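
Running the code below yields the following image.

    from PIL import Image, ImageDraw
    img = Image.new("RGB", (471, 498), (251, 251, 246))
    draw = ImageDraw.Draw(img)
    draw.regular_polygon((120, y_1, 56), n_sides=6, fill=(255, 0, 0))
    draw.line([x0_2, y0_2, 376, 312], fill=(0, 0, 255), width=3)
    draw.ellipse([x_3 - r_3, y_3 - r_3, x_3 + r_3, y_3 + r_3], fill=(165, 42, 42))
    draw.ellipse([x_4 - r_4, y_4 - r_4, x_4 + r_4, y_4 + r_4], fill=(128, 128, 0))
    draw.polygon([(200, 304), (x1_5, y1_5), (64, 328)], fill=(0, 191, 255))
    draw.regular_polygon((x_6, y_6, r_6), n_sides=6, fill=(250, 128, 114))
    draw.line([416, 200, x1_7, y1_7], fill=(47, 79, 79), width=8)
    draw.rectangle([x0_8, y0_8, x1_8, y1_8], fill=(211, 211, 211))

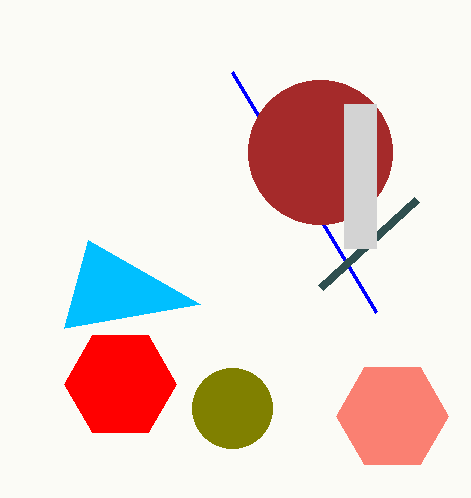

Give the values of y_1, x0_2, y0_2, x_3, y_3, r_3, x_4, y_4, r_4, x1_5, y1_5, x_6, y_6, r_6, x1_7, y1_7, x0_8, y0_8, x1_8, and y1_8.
y_1 = 384, x0_2 = 232, y0_2 = 72, x_3 = 320, y_3 = 152, r_3 = 72, x_4 = 232, y_4 = 408, r_4 = 40, x1_5 = 88, y1_5 = 240, x_6 = 392, y_6 = 416, r_6 = 56, x1_7 = 320, y1_7 = 288, x0_8 = 344, y0_8 = 104, x1_8 = 376, y1_8 = 248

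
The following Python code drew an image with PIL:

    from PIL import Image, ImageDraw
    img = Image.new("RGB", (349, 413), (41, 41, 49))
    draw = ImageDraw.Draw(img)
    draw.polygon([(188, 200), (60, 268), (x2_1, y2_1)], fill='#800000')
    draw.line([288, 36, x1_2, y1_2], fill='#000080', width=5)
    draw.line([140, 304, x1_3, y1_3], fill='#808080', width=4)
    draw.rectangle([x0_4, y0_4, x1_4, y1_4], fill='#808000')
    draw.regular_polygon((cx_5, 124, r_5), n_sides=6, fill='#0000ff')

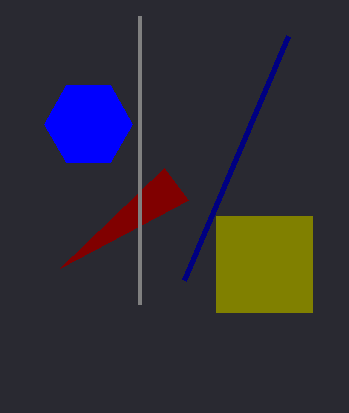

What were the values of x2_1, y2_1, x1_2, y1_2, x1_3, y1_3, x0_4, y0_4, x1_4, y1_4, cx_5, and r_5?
x2_1 = 164, y2_1 = 168, x1_2 = 184, y1_2 = 280, x1_3 = 140, y1_3 = 16, x0_4 = 216, y0_4 = 216, x1_4 = 312, y1_4 = 312, cx_5 = 88, r_5 = 44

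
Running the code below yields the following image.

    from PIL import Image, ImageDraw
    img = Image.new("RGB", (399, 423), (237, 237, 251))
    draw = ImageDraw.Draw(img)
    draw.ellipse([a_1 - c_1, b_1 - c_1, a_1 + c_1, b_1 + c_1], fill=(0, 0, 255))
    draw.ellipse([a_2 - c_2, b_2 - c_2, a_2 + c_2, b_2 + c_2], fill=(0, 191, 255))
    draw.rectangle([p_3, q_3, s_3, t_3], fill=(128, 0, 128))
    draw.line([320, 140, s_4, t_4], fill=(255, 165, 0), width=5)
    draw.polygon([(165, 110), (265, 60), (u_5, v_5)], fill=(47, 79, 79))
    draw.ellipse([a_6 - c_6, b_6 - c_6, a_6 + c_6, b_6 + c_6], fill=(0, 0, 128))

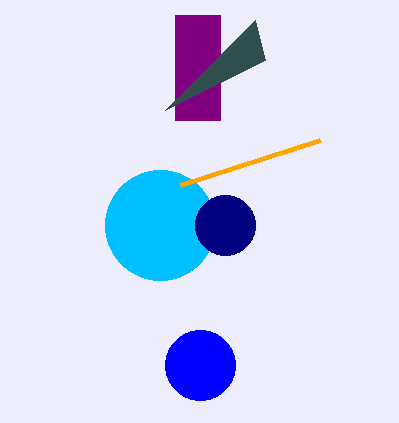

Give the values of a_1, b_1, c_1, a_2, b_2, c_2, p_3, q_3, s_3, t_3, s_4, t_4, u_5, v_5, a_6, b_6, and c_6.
a_1 = 200
b_1 = 365
c_1 = 35
a_2 = 160
b_2 = 225
c_2 = 55
p_3 = 175
q_3 = 15
s_3 = 220
t_3 = 120
s_4 = 180
t_4 = 185
u_5 = 255
v_5 = 20
a_6 = 225
b_6 = 225
c_6 = 30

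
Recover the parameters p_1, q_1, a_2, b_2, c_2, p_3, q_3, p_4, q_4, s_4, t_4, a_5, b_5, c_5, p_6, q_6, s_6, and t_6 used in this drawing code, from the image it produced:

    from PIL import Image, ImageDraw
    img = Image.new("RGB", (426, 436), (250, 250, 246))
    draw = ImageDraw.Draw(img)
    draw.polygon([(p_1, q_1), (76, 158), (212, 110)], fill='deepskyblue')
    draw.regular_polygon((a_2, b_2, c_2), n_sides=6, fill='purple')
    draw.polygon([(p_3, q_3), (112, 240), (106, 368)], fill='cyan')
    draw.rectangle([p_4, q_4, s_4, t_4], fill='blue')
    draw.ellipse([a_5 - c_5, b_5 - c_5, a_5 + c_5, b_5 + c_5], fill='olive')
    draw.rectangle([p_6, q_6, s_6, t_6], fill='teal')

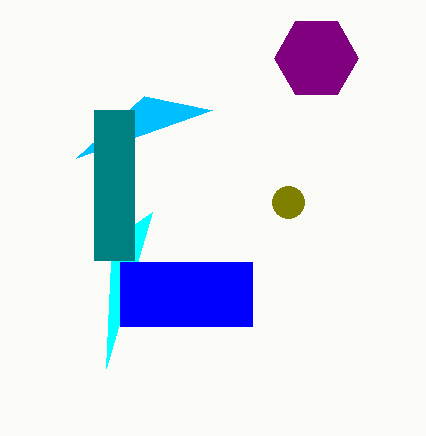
p_1 = 144, q_1 = 96, a_2 = 316, b_2 = 58, c_2 = 42, p_3 = 152, q_3 = 212, p_4 = 120, q_4 = 262, s_4 = 252, t_4 = 326, a_5 = 288, b_5 = 202, c_5 = 16, p_6 = 94, q_6 = 110, s_6 = 134, t_6 = 260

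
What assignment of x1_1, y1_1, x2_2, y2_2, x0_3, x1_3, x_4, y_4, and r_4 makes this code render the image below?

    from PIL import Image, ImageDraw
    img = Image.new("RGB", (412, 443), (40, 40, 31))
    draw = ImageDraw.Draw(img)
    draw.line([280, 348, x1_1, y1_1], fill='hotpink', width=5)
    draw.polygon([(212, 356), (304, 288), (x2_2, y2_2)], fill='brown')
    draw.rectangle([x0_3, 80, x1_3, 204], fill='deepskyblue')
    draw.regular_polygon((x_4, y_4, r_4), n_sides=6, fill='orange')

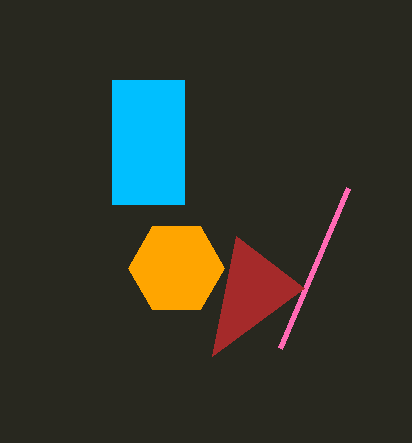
x1_1 = 348
y1_1 = 188
x2_2 = 236
y2_2 = 236
x0_3 = 112
x1_3 = 184
x_4 = 176
y_4 = 268
r_4 = 48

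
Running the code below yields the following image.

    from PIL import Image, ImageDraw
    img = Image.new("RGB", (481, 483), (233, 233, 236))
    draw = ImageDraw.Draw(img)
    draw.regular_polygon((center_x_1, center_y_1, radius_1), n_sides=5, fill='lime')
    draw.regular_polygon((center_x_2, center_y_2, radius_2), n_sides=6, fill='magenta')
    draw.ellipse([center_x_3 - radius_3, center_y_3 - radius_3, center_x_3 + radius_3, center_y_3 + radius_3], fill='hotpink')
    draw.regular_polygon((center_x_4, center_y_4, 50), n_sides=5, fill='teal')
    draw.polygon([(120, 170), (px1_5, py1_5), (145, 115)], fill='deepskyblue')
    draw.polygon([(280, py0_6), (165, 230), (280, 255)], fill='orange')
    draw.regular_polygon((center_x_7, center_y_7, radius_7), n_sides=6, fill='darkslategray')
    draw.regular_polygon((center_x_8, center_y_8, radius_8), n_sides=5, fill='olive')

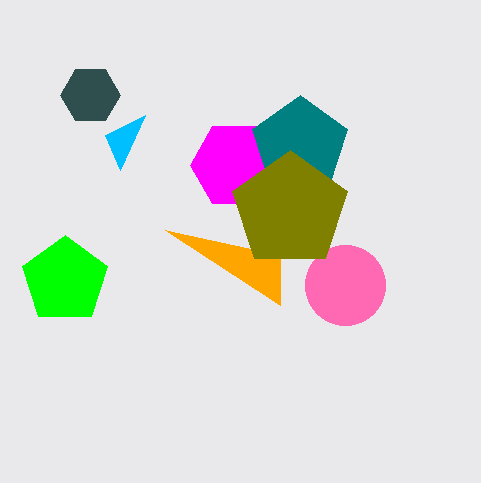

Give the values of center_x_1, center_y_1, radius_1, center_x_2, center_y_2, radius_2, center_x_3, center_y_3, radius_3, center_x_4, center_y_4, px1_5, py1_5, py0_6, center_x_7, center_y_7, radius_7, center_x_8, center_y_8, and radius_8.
center_x_1 = 65, center_y_1 = 280, radius_1 = 45, center_x_2 = 235, center_y_2 = 165, radius_2 = 45, center_x_3 = 345, center_y_3 = 285, radius_3 = 40, center_x_4 = 300, center_y_4 = 145, px1_5 = 105, py1_5 = 135, py0_6 = 305, center_x_7 = 90, center_y_7 = 95, radius_7 = 30, center_x_8 = 290, center_y_8 = 210, radius_8 = 60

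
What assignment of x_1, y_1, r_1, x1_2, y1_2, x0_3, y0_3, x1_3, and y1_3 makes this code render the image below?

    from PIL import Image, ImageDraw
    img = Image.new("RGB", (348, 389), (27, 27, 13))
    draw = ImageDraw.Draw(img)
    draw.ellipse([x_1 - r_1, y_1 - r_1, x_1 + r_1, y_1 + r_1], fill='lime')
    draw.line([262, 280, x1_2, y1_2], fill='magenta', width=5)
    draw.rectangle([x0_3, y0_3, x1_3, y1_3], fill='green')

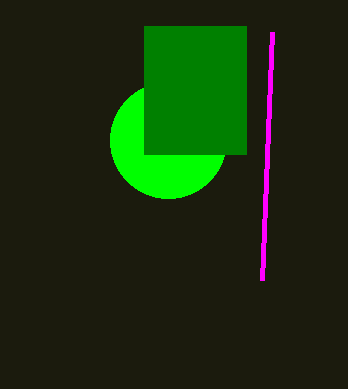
x_1 = 168, y_1 = 140, r_1 = 58, x1_2 = 272, y1_2 = 32, x0_3 = 144, y0_3 = 26, x1_3 = 246, y1_3 = 154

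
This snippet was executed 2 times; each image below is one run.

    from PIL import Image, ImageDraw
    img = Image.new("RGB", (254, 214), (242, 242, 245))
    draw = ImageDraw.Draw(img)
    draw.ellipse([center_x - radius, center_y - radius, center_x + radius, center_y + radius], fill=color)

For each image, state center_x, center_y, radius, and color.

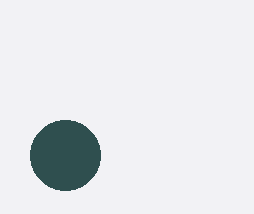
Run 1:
center_x = 65, center_y = 155, radius = 35, color = 'darkslategray'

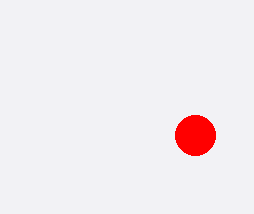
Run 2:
center_x = 195
center_y = 135
radius = 20
color = 'red'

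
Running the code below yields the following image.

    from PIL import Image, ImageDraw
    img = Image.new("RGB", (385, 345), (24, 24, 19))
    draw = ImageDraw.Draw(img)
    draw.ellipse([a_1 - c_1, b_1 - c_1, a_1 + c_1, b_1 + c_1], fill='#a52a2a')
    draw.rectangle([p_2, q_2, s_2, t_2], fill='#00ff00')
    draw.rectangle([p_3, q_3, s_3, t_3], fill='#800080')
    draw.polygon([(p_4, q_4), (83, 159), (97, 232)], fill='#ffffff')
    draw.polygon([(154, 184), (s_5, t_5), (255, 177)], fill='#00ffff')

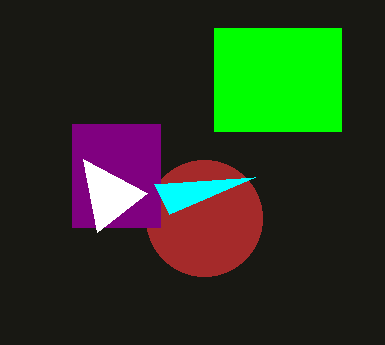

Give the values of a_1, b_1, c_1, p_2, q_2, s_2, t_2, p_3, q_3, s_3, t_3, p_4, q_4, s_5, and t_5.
a_1 = 204, b_1 = 218, c_1 = 58, p_2 = 214, q_2 = 28, s_2 = 341, t_2 = 131, p_3 = 72, q_3 = 124, s_3 = 160, t_3 = 227, p_4 = 147, q_4 = 193, s_5 = 169, t_5 = 214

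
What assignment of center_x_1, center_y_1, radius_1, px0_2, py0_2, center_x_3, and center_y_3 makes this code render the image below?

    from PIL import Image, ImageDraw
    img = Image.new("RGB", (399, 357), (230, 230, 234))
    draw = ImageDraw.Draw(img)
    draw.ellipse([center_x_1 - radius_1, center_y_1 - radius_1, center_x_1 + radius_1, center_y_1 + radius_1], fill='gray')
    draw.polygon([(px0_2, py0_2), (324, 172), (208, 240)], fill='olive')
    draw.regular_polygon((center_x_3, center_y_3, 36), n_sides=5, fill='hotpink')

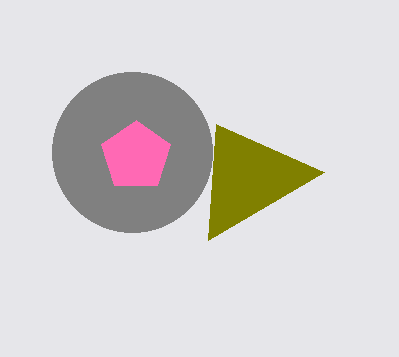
center_x_1 = 132; center_y_1 = 152; radius_1 = 80; px0_2 = 216; py0_2 = 124; center_x_3 = 136; center_y_3 = 156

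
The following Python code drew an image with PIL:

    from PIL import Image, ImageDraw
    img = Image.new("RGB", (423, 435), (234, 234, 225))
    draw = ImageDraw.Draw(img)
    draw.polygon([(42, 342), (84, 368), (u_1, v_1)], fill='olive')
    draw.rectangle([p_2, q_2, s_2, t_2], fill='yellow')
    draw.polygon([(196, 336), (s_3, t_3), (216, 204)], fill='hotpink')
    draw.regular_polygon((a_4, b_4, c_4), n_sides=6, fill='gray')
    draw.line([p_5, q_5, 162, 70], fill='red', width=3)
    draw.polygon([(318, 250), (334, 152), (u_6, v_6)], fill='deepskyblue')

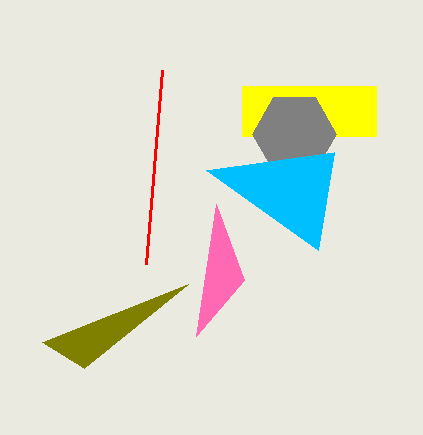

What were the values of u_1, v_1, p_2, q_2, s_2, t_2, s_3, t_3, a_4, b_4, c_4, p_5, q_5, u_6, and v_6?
u_1 = 188, v_1 = 284, p_2 = 242, q_2 = 86, s_2 = 376, t_2 = 136, s_3 = 244, t_3 = 280, a_4 = 294, b_4 = 134, c_4 = 42, p_5 = 146, q_5 = 264, u_6 = 206, v_6 = 170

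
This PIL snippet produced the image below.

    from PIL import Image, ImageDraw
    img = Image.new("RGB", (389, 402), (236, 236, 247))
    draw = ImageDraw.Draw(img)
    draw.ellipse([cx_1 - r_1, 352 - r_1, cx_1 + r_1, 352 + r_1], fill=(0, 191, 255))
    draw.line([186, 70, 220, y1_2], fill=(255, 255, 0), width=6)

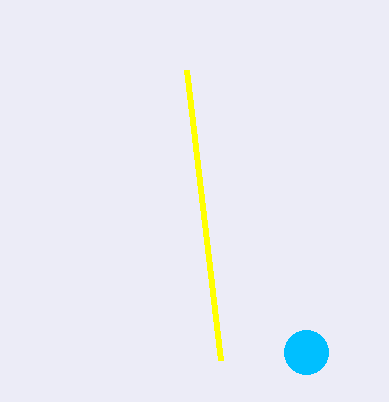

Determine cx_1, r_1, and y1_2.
cx_1 = 306, r_1 = 22, y1_2 = 360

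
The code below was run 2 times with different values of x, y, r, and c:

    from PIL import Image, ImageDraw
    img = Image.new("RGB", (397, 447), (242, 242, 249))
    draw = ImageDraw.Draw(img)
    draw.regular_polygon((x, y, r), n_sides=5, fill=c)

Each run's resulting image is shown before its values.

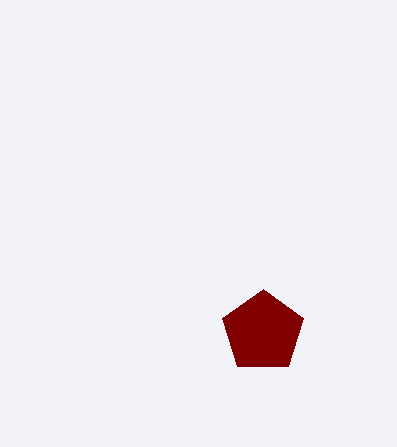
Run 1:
x = 263, y = 332, r = 43, c = 'maroon'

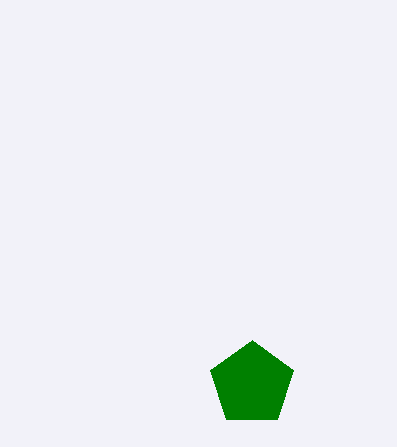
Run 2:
x = 252
y = 384
r = 44
c = 'green'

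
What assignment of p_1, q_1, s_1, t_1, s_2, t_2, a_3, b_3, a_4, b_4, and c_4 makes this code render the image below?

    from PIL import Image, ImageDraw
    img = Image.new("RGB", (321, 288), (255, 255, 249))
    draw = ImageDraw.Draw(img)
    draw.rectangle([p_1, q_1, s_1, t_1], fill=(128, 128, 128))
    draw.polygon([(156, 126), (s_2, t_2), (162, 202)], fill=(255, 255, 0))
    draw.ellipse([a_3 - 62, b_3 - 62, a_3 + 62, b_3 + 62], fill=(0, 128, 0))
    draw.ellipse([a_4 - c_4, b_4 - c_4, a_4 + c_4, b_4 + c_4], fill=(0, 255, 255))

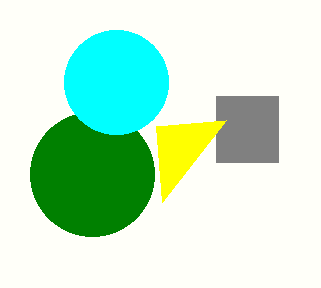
p_1 = 216; q_1 = 96; s_1 = 278; t_1 = 162; s_2 = 226; t_2 = 120; a_3 = 92; b_3 = 174; a_4 = 116; b_4 = 82; c_4 = 52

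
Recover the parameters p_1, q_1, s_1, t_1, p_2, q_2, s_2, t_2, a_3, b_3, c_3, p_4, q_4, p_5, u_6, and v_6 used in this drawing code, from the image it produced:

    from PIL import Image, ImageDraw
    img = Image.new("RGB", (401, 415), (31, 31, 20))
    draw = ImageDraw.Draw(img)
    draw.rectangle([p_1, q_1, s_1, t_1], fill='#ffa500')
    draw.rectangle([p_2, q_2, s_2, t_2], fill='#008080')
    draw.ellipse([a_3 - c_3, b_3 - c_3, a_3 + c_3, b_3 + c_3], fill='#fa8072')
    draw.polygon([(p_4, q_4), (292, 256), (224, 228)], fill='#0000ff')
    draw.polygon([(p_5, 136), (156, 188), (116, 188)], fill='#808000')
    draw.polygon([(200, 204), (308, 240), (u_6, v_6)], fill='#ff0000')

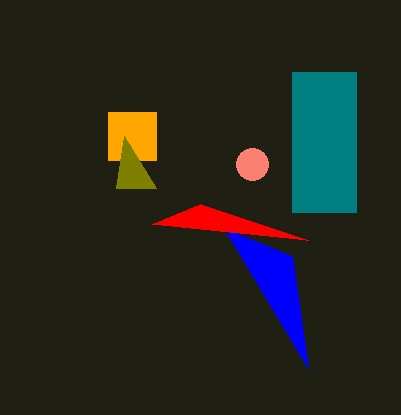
p_1 = 108; q_1 = 112; s_1 = 156; t_1 = 160; p_2 = 292; q_2 = 72; s_2 = 356; t_2 = 212; a_3 = 252; b_3 = 164; c_3 = 16; p_4 = 308; q_4 = 368; p_5 = 124; u_6 = 152; v_6 = 224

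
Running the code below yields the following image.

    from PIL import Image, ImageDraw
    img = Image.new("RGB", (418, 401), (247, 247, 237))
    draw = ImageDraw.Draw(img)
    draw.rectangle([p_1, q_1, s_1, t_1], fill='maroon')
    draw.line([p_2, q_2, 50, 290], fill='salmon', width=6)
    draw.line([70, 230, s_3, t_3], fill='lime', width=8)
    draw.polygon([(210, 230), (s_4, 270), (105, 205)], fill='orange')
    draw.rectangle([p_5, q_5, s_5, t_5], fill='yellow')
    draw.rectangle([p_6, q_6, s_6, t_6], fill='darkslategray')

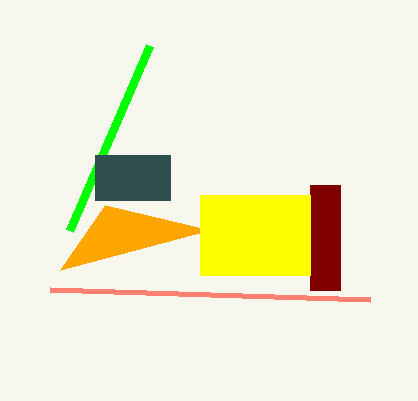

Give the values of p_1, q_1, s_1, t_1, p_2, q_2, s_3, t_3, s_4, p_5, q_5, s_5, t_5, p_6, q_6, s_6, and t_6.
p_1 = 310
q_1 = 185
s_1 = 340
t_1 = 290
p_2 = 370
q_2 = 300
s_3 = 150
t_3 = 45
s_4 = 60
p_5 = 200
q_5 = 195
s_5 = 310
t_5 = 275
p_6 = 95
q_6 = 155
s_6 = 170
t_6 = 200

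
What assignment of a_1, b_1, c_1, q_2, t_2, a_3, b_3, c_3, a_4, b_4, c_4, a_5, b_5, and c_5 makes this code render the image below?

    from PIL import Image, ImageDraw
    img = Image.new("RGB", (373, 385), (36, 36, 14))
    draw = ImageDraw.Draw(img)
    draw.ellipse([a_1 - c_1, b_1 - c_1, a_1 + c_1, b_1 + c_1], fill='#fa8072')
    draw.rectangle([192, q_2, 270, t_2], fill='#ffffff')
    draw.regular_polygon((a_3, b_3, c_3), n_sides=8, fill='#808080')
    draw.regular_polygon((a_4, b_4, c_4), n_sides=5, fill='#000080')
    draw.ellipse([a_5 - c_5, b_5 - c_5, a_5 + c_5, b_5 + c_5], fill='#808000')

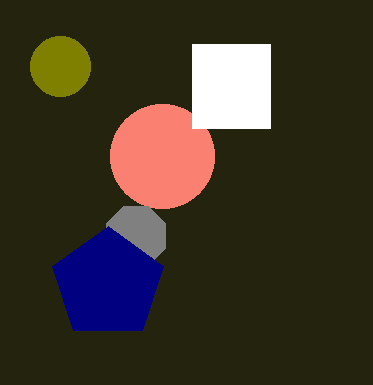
a_1 = 162
b_1 = 156
c_1 = 52
q_2 = 44
t_2 = 128
a_3 = 136
b_3 = 236
c_3 = 32
a_4 = 108
b_4 = 284
c_4 = 58
a_5 = 60
b_5 = 66
c_5 = 30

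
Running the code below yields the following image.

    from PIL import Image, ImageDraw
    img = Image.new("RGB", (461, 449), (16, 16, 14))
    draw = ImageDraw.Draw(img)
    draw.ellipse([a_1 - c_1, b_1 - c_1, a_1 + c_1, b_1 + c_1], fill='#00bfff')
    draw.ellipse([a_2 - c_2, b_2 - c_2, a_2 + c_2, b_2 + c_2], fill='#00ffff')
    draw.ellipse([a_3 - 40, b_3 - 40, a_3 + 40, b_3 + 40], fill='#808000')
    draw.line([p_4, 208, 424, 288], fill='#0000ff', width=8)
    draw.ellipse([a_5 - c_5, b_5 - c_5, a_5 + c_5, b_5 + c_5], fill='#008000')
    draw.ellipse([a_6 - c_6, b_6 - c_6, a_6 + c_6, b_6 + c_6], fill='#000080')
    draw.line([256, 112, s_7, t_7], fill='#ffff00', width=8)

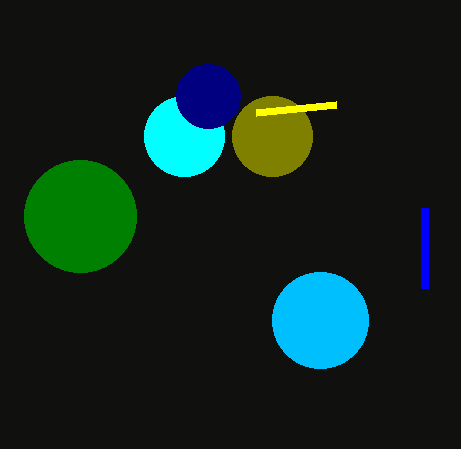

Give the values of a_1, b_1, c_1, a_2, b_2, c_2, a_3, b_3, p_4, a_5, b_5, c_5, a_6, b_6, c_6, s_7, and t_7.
a_1 = 320; b_1 = 320; c_1 = 48; a_2 = 184; b_2 = 136; c_2 = 40; a_3 = 272; b_3 = 136; p_4 = 424; a_5 = 80; b_5 = 216; c_5 = 56; a_6 = 208; b_6 = 96; c_6 = 32; s_7 = 336; t_7 = 104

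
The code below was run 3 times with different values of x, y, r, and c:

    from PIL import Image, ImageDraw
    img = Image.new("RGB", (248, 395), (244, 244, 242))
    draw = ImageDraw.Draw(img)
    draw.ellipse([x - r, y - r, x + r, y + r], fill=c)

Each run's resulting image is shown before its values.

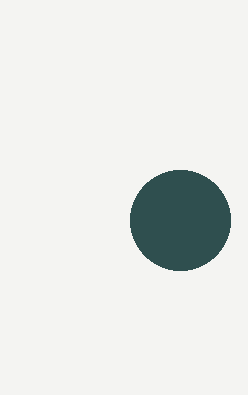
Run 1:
x = 180, y = 220, r = 50, c = 'darkslategray'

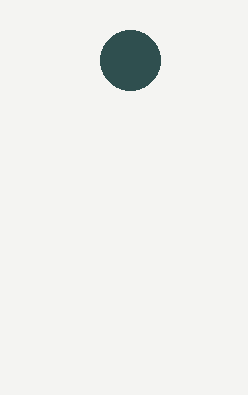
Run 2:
x = 130, y = 60, r = 30, c = 'darkslategray'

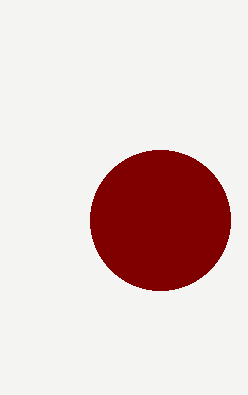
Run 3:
x = 160
y = 220
r = 70
c = 'maroon'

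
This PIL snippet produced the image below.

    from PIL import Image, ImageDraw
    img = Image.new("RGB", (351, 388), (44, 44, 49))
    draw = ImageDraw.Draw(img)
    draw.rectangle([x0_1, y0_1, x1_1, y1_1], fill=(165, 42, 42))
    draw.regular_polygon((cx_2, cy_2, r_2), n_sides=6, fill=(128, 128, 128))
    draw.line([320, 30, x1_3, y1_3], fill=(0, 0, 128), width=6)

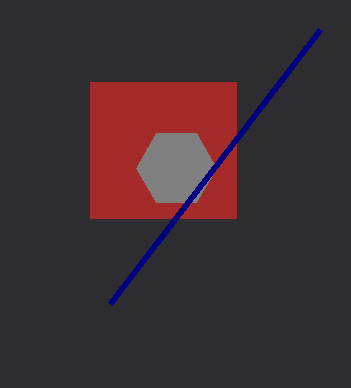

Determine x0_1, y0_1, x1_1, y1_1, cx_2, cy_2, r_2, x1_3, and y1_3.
x0_1 = 90, y0_1 = 82, x1_1 = 236, y1_1 = 218, cx_2 = 176, cy_2 = 168, r_2 = 40, x1_3 = 110, y1_3 = 304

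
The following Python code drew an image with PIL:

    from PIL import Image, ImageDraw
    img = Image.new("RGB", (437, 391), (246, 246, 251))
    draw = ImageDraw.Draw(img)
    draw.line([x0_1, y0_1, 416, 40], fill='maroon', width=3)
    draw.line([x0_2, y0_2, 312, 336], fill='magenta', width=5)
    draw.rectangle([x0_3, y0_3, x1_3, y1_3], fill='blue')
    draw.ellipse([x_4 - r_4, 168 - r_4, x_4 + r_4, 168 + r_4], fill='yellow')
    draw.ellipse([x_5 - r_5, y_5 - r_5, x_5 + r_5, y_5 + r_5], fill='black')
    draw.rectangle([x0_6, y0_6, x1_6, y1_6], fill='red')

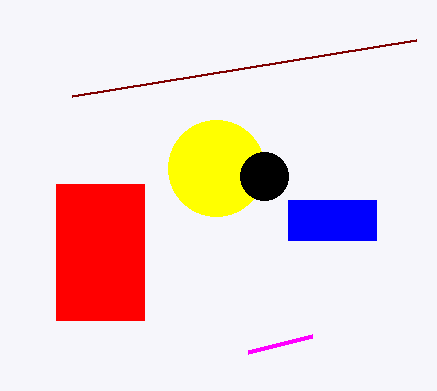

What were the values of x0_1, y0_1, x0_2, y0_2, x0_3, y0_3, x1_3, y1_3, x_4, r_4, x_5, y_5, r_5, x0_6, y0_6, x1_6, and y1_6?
x0_1 = 72; y0_1 = 96; x0_2 = 248; y0_2 = 352; x0_3 = 288; y0_3 = 200; x1_3 = 376; y1_3 = 240; x_4 = 216; r_4 = 48; x_5 = 264; y_5 = 176; r_5 = 24; x0_6 = 56; y0_6 = 184; x1_6 = 144; y1_6 = 320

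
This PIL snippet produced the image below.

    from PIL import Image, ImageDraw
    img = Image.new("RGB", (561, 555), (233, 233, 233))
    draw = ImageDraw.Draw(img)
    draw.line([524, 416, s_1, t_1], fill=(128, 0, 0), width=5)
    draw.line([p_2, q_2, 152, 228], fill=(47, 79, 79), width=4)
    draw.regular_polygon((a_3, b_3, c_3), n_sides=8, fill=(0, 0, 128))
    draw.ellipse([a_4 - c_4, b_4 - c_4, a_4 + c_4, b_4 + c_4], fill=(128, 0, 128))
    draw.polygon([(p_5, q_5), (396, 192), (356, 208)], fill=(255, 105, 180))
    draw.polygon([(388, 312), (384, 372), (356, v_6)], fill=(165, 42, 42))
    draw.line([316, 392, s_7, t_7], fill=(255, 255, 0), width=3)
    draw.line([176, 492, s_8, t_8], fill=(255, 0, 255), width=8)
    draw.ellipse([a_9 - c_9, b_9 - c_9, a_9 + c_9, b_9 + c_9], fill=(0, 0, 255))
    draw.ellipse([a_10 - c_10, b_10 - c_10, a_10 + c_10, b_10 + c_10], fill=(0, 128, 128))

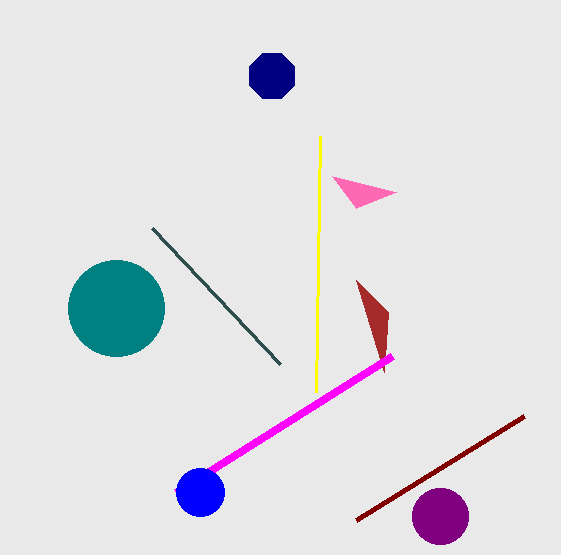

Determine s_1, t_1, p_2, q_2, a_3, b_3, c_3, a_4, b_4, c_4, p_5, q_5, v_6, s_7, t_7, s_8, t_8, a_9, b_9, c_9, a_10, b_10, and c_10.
s_1 = 356
t_1 = 520
p_2 = 280
q_2 = 364
a_3 = 272
b_3 = 76
c_3 = 24
a_4 = 440
b_4 = 516
c_4 = 28
p_5 = 332
q_5 = 176
v_6 = 280
s_7 = 320
t_7 = 136
s_8 = 392
t_8 = 356
a_9 = 200
b_9 = 492
c_9 = 24
a_10 = 116
b_10 = 308
c_10 = 48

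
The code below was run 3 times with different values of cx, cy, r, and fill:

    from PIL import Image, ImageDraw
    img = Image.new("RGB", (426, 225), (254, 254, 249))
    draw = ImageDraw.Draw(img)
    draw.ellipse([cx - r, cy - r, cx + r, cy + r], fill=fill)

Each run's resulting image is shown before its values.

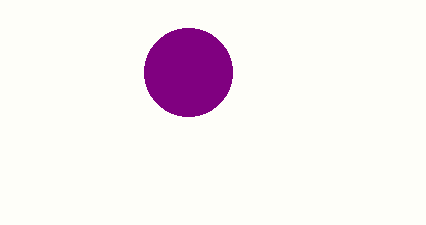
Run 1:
cx = 188; cy = 72; r = 44; fill = 'purple'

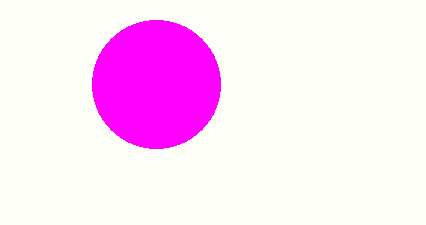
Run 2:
cx = 156; cy = 84; r = 64; fill = 'magenta'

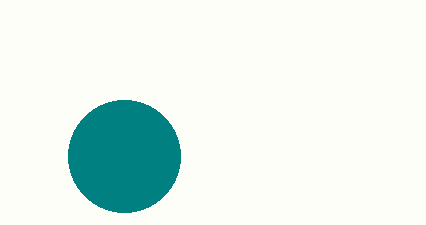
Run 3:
cx = 124; cy = 156; r = 56; fill = 'teal'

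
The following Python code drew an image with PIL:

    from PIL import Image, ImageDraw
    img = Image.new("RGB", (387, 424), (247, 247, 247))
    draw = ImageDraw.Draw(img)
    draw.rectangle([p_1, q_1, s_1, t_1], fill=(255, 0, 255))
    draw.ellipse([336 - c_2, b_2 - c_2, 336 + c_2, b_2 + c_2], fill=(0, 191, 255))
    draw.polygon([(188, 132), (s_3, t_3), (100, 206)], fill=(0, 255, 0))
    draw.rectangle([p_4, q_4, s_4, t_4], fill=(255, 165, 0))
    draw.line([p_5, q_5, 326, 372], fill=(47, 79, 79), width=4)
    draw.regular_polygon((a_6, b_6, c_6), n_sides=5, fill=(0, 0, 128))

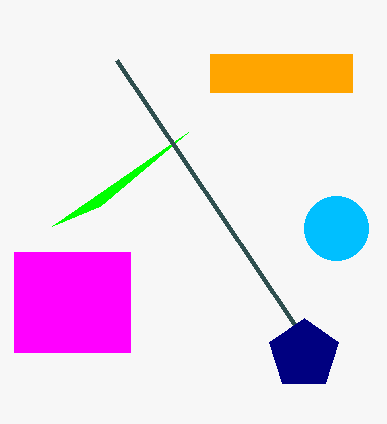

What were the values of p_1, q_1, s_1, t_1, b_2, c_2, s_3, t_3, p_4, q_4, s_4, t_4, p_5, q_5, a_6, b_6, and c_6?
p_1 = 14; q_1 = 252; s_1 = 130; t_1 = 352; b_2 = 228; c_2 = 32; s_3 = 52; t_3 = 226; p_4 = 210; q_4 = 54; s_4 = 352; t_4 = 92; p_5 = 116; q_5 = 60; a_6 = 304; b_6 = 354; c_6 = 36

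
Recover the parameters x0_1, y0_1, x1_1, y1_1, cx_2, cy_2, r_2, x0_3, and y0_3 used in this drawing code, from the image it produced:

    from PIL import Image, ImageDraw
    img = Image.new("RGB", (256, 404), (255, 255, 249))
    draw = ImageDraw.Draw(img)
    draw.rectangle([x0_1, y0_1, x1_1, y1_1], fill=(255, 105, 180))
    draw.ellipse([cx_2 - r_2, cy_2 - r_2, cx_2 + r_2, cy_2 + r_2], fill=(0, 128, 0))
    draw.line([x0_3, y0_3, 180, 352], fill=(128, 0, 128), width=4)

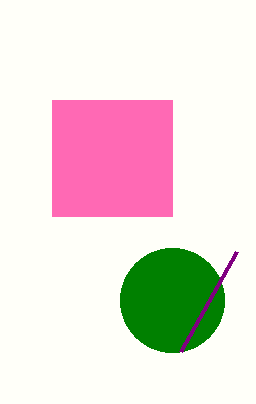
x0_1 = 52
y0_1 = 100
x1_1 = 172
y1_1 = 216
cx_2 = 172
cy_2 = 300
r_2 = 52
x0_3 = 236
y0_3 = 252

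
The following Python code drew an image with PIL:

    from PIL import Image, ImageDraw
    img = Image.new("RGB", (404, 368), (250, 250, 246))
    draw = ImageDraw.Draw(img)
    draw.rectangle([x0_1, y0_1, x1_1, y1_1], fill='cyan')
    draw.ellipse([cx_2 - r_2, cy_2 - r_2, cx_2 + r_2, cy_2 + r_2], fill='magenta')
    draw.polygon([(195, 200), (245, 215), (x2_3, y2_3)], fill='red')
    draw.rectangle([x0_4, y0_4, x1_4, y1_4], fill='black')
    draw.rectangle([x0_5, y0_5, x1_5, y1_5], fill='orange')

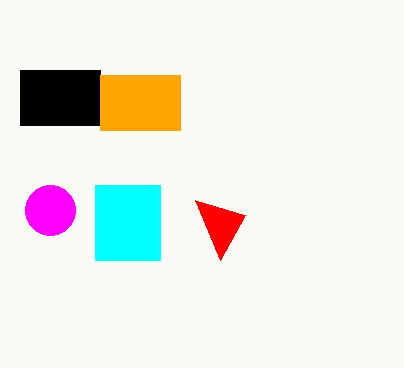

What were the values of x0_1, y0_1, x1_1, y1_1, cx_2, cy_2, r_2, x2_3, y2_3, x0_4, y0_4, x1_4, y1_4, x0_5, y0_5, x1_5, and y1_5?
x0_1 = 95
y0_1 = 185
x1_1 = 160
y1_1 = 260
cx_2 = 50
cy_2 = 210
r_2 = 25
x2_3 = 220
y2_3 = 260
x0_4 = 20
y0_4 = 70
x1_4 = 100
y1_4 = 125
x0_5 = 100
y0_5 = 75
x1_5 = 180
y1_5 = 130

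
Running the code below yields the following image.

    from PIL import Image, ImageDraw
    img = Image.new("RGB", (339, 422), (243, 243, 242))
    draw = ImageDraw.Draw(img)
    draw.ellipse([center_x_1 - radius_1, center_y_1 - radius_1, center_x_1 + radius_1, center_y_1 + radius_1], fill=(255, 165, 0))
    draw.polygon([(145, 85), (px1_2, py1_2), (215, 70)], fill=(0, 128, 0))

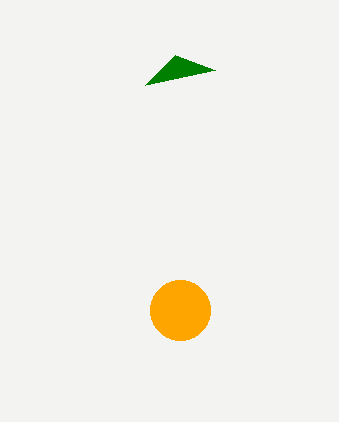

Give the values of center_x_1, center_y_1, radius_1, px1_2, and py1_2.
center_x_1 = 180; center_y_1 = 310; radius_1 = 30; px1_2 = 175; py1_2 = 55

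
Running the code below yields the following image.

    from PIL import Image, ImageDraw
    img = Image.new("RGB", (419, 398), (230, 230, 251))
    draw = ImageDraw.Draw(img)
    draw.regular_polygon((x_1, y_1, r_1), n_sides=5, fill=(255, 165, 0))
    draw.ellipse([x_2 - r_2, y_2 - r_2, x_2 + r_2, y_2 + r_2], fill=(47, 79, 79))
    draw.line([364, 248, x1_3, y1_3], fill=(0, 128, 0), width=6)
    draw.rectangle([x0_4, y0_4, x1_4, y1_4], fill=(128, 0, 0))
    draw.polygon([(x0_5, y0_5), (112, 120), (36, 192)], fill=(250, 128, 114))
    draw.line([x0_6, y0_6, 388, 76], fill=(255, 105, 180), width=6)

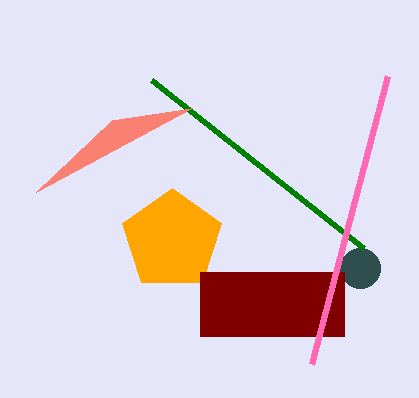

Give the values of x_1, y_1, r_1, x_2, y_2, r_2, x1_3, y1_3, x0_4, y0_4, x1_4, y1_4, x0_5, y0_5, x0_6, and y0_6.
x_1 = 172
y_1 = 240
r_1 = 52
x_2 = 360
y_2 = 268
r_2 = 20
x1_3 = 152
y1_3 = 80
x0_4 = 200
y0_4 = 272
x1_4 = 344
y1_4 = 336
x0_5 = 192
y0_5 = 108
x0_6 = 312
y0_6 = 364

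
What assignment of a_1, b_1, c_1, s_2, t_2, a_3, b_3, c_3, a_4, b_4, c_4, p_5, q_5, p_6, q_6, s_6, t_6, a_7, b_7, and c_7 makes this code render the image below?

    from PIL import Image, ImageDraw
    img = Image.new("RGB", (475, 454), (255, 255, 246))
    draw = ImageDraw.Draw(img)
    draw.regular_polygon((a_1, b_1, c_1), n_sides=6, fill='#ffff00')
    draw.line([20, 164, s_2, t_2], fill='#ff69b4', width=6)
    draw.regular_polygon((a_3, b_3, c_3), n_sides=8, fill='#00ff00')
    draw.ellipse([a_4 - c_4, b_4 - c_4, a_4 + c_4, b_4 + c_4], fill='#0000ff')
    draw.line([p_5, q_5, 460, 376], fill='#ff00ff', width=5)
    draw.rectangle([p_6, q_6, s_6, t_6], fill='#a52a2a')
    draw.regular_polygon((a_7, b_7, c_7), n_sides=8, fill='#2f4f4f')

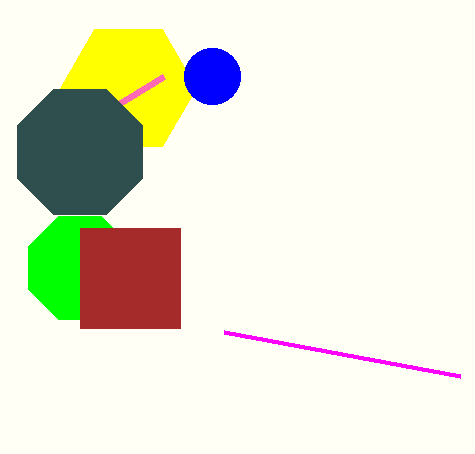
a_1 = 128; b_1 = 88; c_1 = 68; s_2 = 164; t_2 = 76; a_3 = 80; b_3 = 268; c_3 = 56; a_4 = 212; b_4 = 76; c_4 = 28; p_5 = 224; q_5 = 332; p_6 = 80; q_6 = 228; s_6 = 180; t_6 = 328; a_7 = 80; b_7 = 152; c_7 = 68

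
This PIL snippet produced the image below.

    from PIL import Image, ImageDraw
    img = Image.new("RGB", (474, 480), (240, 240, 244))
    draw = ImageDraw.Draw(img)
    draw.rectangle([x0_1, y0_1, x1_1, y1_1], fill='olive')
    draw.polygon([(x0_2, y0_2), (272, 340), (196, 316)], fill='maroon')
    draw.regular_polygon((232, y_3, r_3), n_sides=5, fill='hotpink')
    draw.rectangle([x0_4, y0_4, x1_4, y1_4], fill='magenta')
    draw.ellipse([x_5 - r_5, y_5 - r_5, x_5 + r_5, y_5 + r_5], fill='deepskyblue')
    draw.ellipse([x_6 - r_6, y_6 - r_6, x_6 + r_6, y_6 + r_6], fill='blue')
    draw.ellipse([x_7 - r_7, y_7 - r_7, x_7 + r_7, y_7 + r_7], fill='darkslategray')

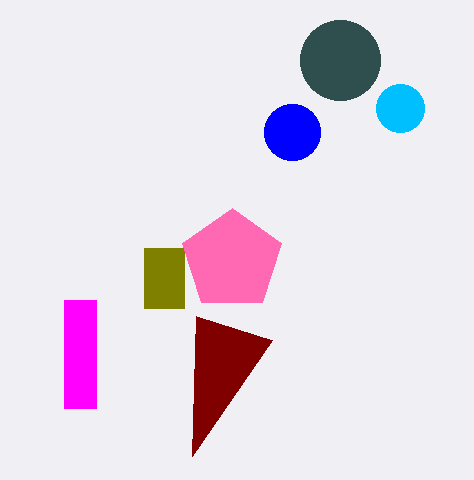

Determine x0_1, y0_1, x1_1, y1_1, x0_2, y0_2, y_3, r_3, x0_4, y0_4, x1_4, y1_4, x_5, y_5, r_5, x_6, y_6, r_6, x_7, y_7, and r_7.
x0_1 = 144
y0_1 = 248
x1_1 = 184
y1_1 = 308
x0_2 = 192
y0_2 = 456
y_3 = 260
r_3 = 52
x0_4 = 64
y0_4 = 300
x1_4 = 96
y1_4 = 408
x_5 = 400
y_5 = 108
r_5 = 24
x_6 = 292
y_6 = 132
r_6 = 28
x_7 = 340
y_7 = 60
r_7 = 40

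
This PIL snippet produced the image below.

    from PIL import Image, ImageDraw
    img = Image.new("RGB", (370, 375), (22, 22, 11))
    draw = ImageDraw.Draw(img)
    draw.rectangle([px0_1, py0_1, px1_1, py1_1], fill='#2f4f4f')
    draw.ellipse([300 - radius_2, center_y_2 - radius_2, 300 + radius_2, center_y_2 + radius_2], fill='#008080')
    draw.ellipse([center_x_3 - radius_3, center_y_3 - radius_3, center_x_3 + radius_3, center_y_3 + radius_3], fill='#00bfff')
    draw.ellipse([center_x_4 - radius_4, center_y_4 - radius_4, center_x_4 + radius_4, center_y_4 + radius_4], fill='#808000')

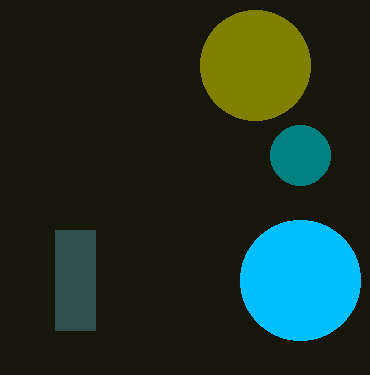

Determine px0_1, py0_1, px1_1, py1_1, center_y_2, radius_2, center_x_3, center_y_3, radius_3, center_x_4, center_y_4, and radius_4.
px0_1 = 55; py0_1 = 230; px1_1 = 95; py1_1 = 330; center_y_2 = 155; radius_2 = 30; center_x_3 = 300; center_y_3 = 280; radius_3 = 60; center_x_4 = 255; center_y_4 = 65; radius_4 = 55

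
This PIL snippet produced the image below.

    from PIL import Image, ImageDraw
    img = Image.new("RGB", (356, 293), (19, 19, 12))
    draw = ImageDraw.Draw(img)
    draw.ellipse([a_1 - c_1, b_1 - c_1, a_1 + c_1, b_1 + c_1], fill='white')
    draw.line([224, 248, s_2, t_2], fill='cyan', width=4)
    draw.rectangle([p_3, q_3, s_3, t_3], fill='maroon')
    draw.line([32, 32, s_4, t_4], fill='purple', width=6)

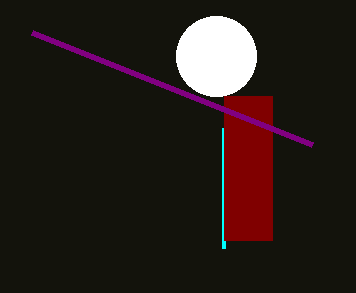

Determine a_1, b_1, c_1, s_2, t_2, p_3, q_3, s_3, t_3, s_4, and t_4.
a_1 = 216; b_1 = 56; c_1 = 40; s_2 = 224; t_2 = 128; p_3 = 224; q_3 = 96; s_3 = 272; t_3 = 240; s_4 = 312; t_4 = 144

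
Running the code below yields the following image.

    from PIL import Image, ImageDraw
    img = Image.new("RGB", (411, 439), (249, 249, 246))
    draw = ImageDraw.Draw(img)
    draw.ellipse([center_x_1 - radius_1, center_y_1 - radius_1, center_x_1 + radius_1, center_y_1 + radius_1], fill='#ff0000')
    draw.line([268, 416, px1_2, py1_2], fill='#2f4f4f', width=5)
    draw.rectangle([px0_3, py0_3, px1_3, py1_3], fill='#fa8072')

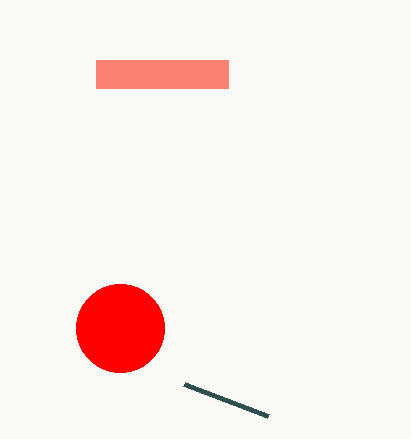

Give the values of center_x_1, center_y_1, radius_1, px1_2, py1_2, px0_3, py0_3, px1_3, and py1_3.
center_x_1 = 120, center_y_1 = 328, radius_1 = 44, px1_2 = 184, py1_2 = 384, px0_3 = 96, py0_3 = 60, px1_3 = 228, py1_3 = 88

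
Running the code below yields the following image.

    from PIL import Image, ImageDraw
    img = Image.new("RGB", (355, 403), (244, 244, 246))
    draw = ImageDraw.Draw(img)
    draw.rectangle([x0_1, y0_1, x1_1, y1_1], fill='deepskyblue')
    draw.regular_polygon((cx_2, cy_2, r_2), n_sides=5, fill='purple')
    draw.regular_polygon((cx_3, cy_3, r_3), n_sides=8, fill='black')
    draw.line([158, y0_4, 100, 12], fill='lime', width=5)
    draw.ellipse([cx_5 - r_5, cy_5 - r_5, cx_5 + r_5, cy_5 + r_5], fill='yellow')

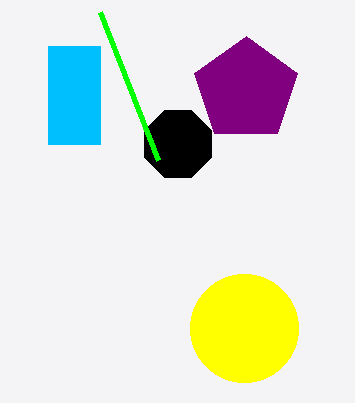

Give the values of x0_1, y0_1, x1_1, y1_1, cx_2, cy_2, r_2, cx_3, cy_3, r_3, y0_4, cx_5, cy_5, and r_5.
x0_1 = 48
y0_1 = 46
x1_1 = 100
y1_1 = 144
cx_2 = 246
cy_2 = 90
r_2 = 54
cx_3 = 178
cy_3 = 144
r_3 = 36
y0_4 = 160
cx_5 = 244
cy_5 = 328
r_5 = 54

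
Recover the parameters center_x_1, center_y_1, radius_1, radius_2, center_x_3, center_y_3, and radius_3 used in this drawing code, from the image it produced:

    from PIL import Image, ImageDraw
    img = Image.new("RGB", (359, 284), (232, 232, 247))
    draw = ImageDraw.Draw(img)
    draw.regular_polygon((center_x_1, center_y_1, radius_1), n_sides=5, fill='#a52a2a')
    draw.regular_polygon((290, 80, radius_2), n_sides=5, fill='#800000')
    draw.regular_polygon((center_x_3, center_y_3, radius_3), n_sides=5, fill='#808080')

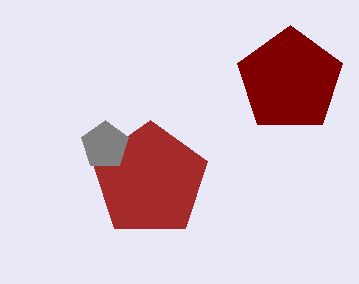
center_x_1 = 150
center_y_1 = 180
radius_1 = 60
radius_2 = 55
center_x_3 = 105
center_y_3 = 145
radius_3 = 25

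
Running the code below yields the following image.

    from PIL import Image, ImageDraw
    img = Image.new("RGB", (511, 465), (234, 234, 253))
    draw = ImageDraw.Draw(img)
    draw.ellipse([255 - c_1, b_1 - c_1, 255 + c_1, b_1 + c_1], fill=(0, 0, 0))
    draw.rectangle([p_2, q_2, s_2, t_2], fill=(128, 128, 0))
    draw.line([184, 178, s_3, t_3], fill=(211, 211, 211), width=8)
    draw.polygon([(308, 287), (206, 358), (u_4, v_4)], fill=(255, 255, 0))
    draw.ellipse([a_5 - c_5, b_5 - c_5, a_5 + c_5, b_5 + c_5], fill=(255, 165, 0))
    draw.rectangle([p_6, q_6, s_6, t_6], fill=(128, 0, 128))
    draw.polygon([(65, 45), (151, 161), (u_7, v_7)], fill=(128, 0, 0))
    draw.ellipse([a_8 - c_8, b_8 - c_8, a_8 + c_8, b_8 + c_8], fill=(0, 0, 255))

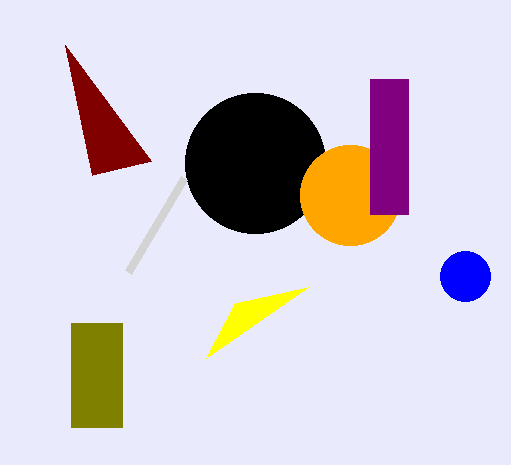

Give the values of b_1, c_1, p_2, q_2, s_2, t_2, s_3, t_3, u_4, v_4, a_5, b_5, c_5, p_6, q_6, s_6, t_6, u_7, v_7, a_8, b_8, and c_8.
b_1 = 163; c_1 = 70; p_2 = 71; q_2 = 323; s_2 = 122; t_2 = 427; s_3 = 128; t_3 = 272; u_4 = 235; v_4 = 303; a_5 = 350; b_5 = 195; c_5 = 50; p_6 = 370; q_6 = 79; s_6 = 408; t_6 = 214; u_7 = 92; v_7 = 175; a_8 = 465; b_8 = 276; c_8 = 25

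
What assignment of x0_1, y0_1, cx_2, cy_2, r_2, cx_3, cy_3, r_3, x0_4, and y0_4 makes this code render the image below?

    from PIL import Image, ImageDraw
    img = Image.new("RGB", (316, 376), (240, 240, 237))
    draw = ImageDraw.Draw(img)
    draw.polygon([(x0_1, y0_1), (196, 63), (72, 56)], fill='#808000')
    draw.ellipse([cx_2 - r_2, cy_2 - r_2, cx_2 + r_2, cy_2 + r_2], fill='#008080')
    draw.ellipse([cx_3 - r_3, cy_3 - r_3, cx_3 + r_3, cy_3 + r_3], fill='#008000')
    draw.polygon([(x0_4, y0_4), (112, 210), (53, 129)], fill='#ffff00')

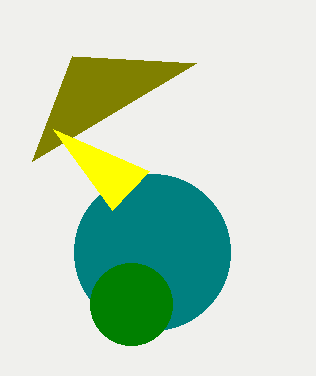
x0_1 = 32
y0_1 = 161
cx_2 = 152
cy_2 = 252
r_2 = 78
cx_3 = 131
cy_3 = 304
r_3 = 41
x0_4 = 149
y0_4 = 171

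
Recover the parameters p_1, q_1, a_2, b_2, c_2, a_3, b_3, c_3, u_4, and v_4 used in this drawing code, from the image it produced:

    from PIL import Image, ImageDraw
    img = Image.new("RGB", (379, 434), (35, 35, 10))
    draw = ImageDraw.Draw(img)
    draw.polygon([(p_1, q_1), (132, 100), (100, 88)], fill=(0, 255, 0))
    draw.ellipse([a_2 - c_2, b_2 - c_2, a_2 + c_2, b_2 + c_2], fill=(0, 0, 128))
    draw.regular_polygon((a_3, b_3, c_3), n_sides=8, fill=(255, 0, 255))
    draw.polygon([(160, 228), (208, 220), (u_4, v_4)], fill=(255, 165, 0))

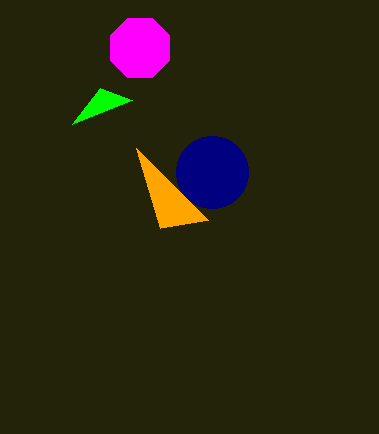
p_1 = 72
q_1 = 124
a_2 = 212
b_2 = 172
c_2 = 36
a_3 = 140
b_3 = 48
c_3 = 32
u_4 = 136
v_4 = 148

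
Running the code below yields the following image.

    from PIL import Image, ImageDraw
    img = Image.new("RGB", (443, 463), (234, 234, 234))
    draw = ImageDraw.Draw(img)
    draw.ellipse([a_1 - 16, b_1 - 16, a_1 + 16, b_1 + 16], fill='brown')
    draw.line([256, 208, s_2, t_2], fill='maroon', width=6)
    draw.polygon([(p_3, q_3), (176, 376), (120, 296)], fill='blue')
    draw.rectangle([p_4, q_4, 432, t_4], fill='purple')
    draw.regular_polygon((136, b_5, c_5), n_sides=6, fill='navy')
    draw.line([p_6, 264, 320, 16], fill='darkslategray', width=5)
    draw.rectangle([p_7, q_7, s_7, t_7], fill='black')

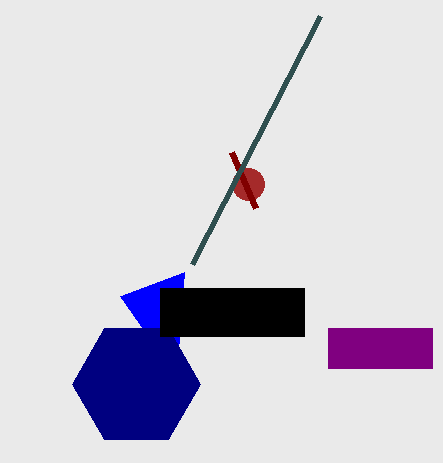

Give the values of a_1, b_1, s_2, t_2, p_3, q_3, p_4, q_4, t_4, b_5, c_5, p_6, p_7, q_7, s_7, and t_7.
a_1 = 248
b_1 = 184
s_2 = 232
t_2 = 152
p_3 = 184
q_3 = 272
p_4 = 328
q_4 = 328
t_4 = 368
b_5 = 384
c_5 = 64
p_6 = 192
p_7 = 160
q_7 = 288
s_7 = 304
t_7 = 336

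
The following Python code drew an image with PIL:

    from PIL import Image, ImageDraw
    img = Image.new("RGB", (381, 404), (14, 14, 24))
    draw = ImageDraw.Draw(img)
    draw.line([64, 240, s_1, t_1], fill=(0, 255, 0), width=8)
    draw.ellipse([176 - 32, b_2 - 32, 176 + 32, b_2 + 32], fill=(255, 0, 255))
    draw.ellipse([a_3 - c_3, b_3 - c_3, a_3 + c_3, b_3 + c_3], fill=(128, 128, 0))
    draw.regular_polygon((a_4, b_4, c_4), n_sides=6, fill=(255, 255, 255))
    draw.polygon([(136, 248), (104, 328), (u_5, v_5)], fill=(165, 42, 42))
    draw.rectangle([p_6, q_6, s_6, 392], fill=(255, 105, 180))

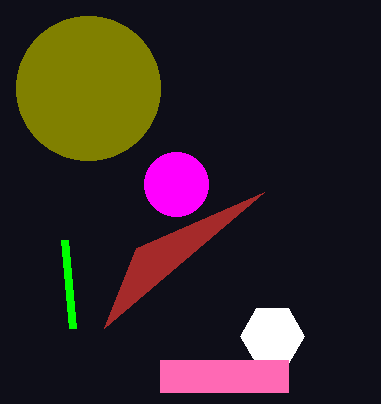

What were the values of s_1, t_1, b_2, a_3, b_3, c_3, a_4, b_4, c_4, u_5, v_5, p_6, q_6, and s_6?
s_1 = 72
t_1 = 328
b_2 = 184
a_3 = 88
b_3 = 88
c_3 = 72
a_4 = 272
b_4 = 336
c_4 = 32
u_5 = 264
v_5 = 192
p_6 = 160
q_6 = 360
s_6 = 288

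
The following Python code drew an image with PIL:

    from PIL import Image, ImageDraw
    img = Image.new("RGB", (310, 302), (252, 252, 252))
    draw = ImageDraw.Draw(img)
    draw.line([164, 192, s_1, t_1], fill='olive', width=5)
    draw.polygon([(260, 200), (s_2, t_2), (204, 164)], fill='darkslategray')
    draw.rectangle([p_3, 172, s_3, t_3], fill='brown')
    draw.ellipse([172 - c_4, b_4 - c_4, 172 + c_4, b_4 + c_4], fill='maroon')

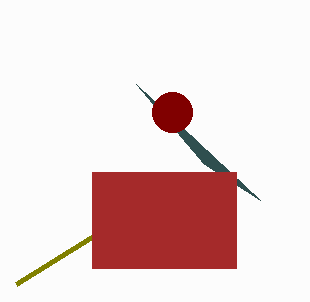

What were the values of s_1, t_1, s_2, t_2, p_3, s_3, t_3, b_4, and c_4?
s_1 = 16; t_1 = 284; s_2 = 136; t_2 = 84; p_3 = 92; s_3 = 236; t_3 = 268; b_4 = 112; c_4 = 20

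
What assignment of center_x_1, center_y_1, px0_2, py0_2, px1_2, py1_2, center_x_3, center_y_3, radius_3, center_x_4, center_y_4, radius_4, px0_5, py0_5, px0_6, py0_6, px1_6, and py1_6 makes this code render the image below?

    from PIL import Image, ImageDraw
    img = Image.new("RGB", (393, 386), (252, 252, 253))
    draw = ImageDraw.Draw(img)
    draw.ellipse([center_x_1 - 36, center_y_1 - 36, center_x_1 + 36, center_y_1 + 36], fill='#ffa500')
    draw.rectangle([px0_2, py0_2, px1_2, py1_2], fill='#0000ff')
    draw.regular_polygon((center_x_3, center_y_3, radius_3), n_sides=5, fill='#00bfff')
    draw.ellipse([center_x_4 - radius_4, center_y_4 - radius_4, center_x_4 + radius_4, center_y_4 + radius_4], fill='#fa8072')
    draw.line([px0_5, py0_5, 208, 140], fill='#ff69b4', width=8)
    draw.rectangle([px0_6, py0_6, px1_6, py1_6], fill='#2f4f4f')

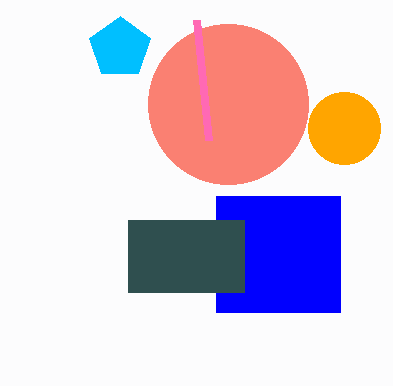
center_x_1 = 344, center_y_1 = 128, px0_2 = 216, py0_2 = 196, px1_2 = 340, py1_2 = 312, center_x_3 = 120, center_y_3 = 48, radius_3 = 32, center_x_4 = 228, center_y_4 = 104, radius_4 = 80, px0_5 = 196, py0_5 = 20, px0_6 = 128, py0_6 = 220, px1_6 = 244, py1_6 = 292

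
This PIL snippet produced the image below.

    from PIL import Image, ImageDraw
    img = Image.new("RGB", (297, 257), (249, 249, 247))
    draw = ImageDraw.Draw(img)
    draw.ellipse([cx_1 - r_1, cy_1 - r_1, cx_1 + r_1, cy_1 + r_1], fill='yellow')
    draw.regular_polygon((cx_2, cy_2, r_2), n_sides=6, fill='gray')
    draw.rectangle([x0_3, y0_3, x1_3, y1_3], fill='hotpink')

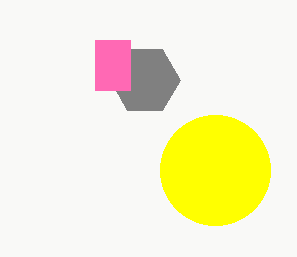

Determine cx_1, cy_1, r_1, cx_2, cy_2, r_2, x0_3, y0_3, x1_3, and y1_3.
cx_1 = 215; cy_1 = 170; r_1 = 55; cx_2 = 145; cy_2 = 80; r_2 = 35; x0_3 = 95; y0_3 = 40; x1_3 = 130; y1_3 = 90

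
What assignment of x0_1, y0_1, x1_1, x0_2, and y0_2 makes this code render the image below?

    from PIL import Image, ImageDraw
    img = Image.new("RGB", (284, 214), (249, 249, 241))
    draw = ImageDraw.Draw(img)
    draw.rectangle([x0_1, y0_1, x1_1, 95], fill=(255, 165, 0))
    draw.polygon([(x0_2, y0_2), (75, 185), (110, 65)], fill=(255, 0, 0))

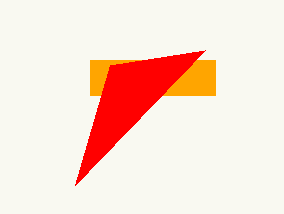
x0_1 = 90; y0_1 = 60; x1_1 = 215; x0_2 = 205; y0_2 = 50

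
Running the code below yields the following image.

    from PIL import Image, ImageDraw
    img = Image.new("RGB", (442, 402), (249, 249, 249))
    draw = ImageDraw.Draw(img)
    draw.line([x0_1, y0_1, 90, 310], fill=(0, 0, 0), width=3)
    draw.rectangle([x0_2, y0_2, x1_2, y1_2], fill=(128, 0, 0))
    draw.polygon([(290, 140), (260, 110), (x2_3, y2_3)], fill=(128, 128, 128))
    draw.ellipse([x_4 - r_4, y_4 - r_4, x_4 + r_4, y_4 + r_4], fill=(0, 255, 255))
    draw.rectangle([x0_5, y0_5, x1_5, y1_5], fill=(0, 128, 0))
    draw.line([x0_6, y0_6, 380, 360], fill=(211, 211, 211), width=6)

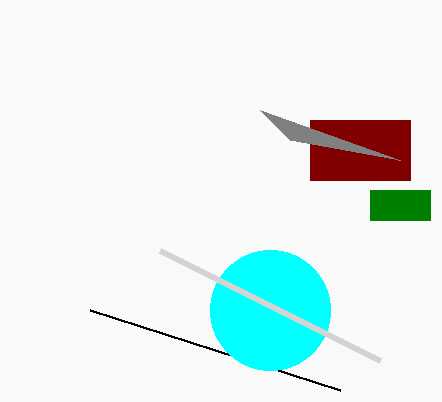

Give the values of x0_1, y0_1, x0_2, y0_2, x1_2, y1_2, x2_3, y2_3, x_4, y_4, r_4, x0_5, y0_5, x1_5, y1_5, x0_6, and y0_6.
x0_1 = 340
y0_1 = 390
x0_2 = 310
y0_2 = 120
x1_2 = 410
y1_2 = 180
x2_3 = 400
y2_3 = 160
x_4 = 270
y_4 = 310
r_4 = 60
x0_5 = 370
y0_5 = 190
x1_5 = 430
y1_5 = 220
x0_6 = 160
y0_6 = 250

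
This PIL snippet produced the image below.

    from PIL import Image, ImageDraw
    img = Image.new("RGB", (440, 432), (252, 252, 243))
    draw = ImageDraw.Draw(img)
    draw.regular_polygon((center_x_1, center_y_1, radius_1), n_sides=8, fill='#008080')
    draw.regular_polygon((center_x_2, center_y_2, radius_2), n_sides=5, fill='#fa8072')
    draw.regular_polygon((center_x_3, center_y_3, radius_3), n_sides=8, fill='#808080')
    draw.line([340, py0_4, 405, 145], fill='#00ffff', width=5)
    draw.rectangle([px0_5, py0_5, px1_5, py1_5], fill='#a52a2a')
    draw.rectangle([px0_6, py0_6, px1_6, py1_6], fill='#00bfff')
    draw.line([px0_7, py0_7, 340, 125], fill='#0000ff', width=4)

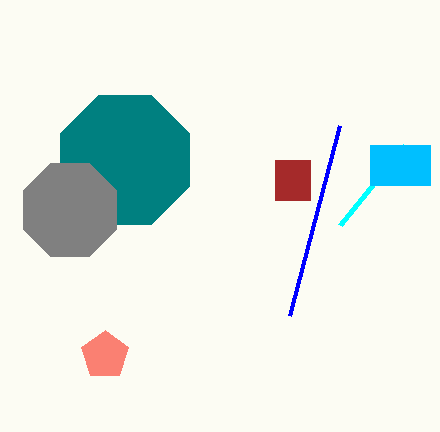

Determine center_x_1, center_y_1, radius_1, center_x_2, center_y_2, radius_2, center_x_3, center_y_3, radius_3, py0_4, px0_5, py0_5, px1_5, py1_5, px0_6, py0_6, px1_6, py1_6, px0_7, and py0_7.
center_x_1 = 125, center_y_1 = 160, radius_1 = 70, center_x_2 = 105, center_y_2 = 355, radius_2 = 25, center_x_3 = 70, center_y_3 = 210, radius_3 = 50, py0_4 = 225, px0_5 = 275, py0_5 = 160, px1_5 = 310, py1_5 = 200, px0_6 = 370, py0_6 = 145, px1_6 = 430, py1_6 = 185, px0_7 = 290, py0_7 = 315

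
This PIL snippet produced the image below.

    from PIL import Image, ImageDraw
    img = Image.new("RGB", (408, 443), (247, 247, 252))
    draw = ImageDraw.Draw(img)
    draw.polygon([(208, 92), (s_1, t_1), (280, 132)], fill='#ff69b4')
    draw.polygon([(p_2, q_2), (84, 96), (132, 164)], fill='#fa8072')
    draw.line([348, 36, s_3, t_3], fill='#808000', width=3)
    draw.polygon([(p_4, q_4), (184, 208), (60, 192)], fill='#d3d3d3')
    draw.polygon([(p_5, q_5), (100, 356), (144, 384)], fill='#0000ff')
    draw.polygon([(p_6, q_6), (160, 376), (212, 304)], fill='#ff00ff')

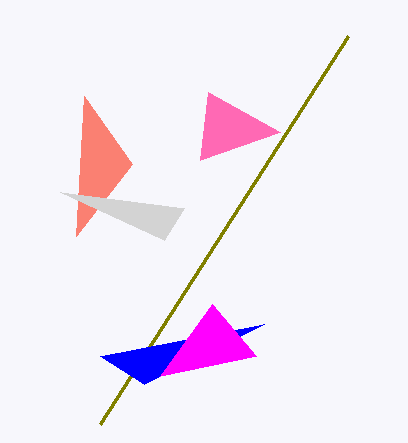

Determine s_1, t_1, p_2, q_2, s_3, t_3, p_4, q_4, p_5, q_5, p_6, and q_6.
s_1 = 200; t_1 = 160; p_2 = 76; q_2 = 236; s_3 = 100; t_3 = 424; p_4 = 164; q_4 = 240; p_5 = 264; q_5 = 324; p_6 = 256; q_6 = 356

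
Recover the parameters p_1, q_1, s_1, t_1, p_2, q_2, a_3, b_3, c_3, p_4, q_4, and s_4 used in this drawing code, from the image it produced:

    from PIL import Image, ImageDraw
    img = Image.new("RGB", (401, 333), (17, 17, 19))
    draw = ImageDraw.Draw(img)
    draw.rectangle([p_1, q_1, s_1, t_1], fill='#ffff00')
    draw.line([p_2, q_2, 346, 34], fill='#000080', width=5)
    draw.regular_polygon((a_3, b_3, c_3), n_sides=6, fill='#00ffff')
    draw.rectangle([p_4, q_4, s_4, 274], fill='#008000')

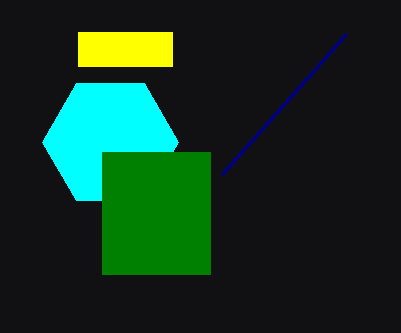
p_1 = 78, q_1 = 32, s_1 = 172, t_1 = 66, p_2 = 222, q_2 = 174, a_3 = 110, b_3 = 142, c_3 = 68, p_4 = 102, q_4 = 152, s_4 = 210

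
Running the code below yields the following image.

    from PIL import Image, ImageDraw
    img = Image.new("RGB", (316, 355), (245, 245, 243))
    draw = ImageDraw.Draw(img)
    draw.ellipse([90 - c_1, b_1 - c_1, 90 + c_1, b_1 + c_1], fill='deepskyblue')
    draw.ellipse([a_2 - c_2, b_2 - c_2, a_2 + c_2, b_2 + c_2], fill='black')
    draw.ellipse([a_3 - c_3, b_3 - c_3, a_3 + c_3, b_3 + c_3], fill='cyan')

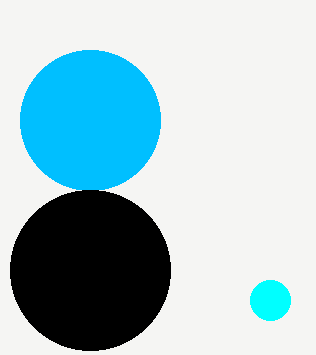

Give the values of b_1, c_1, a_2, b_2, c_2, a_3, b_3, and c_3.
b_1 = 120
c_1 = 70
a_2 = 90
b_2 = 270
c_2 = 80
a_3 = 270
b_3 = 300
c_3 = 20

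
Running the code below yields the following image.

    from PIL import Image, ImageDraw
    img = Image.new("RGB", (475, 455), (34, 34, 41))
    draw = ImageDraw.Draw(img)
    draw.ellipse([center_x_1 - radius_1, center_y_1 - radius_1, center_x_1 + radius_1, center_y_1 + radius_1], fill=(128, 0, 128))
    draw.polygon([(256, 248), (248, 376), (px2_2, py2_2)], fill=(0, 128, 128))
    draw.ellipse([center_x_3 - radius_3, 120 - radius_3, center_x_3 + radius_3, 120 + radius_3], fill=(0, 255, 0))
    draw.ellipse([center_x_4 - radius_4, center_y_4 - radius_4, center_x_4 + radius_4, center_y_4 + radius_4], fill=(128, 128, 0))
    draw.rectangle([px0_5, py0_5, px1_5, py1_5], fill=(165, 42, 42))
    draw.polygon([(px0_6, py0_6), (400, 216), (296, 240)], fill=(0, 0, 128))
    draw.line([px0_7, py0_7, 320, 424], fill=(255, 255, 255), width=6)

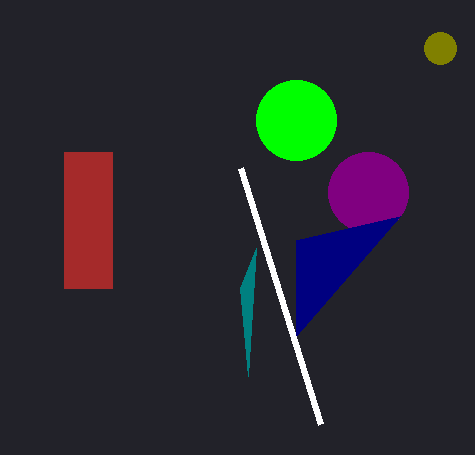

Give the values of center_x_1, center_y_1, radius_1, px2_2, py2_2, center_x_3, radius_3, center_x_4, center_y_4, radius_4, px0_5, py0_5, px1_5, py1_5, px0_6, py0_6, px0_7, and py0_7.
center_x_1 = 368
center_y_1 = 192
radius_1 = 40
px2_2 = 240
py2_2 = 288
center_x_3 = 296
radius_3 = 40
center_x_4 = 440
center_y_4 = 48
radius_4 = 16
px0_5 = 64
py0_5 = 152
px1_5 = 112
py1_5 = 288
px0_6 = 296
py0_6 = 336
px0_7 = 240
py0_7 = 168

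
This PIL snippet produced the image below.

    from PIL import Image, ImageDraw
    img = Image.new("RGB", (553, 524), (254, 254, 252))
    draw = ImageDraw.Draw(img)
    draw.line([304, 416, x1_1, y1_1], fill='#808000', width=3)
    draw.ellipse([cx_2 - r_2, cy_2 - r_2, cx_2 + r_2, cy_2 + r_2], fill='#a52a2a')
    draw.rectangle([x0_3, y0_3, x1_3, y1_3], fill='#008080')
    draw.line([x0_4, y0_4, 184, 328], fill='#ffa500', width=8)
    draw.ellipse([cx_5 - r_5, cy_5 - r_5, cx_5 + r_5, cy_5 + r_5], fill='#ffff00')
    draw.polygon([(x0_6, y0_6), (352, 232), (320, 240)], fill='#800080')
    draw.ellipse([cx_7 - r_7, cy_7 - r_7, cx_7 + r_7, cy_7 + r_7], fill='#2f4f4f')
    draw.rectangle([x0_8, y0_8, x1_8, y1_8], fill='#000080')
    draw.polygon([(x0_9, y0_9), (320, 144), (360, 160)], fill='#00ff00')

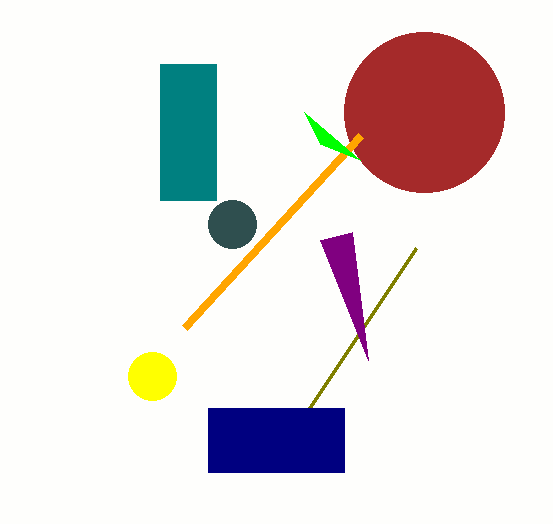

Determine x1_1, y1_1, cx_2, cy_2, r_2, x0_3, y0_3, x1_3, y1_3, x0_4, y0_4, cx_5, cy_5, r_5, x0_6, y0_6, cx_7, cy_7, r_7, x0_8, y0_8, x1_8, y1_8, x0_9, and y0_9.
x1_1 = 416
y1_1 = 248
cx_2 = 424
cy_2 = 112
r_2 = 80
x0_3 = 160
y0_3 = 64
x1_3 = 216
y1_3 = 200
x0_4 = 360
y0_4 = 136
cx_5 = 152
cy_5 = 376
r_5 = 24
x0_6 = 368
y0_6 = 360
cx_7 = 232
cy_7 = 224
r_7 = 24
x0_8 = 208
y0_8 = 408
x1_8 = 344
y1_8 = 472
x0_9 = 304
y0_9 = 112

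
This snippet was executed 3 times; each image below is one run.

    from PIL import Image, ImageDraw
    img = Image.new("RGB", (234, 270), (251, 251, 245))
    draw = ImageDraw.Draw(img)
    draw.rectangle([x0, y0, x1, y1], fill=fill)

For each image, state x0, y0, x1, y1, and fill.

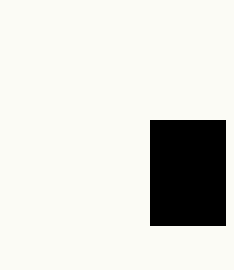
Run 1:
x0 = 150
y0 = 120
x1 = 225
y1 = 225
fill = 'black'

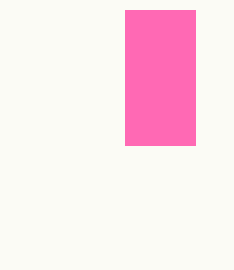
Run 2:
x0 = 125, y0 = 10, x1 = 195, y1 = 145, fill = 'hotpink'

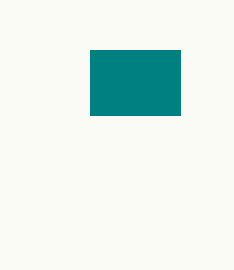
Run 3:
x0 = 90, y0 = 50, x1 = 180, y1 = 115, fill = 'teal'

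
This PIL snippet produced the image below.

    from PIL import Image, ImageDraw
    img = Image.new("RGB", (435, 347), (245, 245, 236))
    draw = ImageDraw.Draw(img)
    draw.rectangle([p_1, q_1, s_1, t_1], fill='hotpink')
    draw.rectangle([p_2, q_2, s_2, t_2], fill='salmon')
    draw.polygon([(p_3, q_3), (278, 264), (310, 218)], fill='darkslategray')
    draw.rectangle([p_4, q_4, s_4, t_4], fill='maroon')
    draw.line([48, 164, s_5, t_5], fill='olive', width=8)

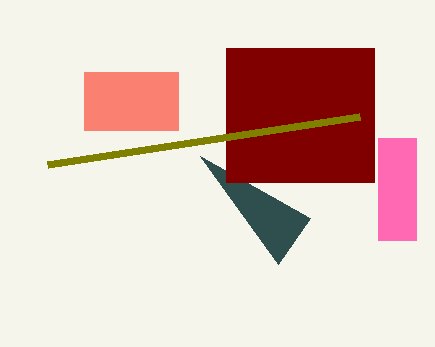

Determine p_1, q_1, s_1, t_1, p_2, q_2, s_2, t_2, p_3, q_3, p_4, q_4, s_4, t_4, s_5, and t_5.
p_1 = 378, q_1 = 138, s_1 = 416, t_1 = 240, p_2 = 84, q_2 = 72, s_2 = 178, t_2 = 130, p_3 = 200, q_3 = 156, p_4 = 226, q_4 = 48, s_4 = 374, t_4 = 182, s_5 = 360, t_5 = 116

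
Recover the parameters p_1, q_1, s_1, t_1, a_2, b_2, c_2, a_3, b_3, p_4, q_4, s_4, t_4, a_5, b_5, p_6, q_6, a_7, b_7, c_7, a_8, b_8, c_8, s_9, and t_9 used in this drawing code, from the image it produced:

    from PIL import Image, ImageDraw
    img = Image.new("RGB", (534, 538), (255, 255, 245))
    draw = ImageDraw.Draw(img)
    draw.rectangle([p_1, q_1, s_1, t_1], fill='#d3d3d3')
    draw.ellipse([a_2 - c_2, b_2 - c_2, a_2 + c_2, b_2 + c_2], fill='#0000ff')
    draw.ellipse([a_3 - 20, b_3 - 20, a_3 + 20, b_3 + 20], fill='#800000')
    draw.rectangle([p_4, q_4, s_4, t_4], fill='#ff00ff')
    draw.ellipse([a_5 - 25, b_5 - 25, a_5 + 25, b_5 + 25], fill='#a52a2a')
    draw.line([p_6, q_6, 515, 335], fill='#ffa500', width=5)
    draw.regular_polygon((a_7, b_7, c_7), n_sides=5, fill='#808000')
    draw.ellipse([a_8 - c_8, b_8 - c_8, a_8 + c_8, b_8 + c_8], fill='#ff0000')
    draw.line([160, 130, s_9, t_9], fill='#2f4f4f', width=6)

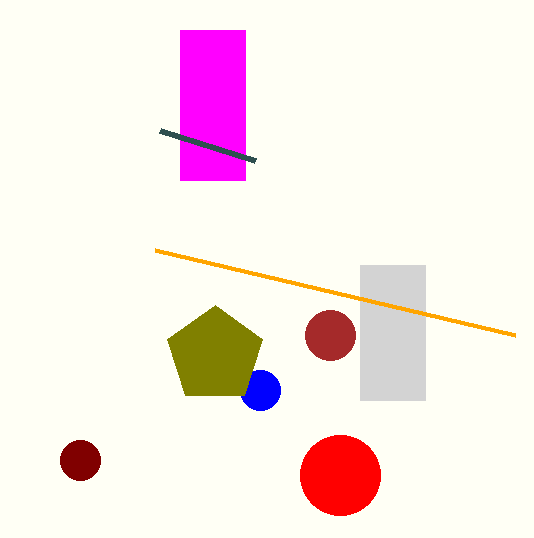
p_1 = 360; q_1 = 265; s_1 = 425; t_1 = 400; a_2 = 260; b_2 = 390; c_2 = 20; a_3 = 80; b_3 = 460; p_4 = 180; q_4 = 30; s_4 = 245; t_4 = 180; a_5 = 330; b_5 = 335; p_6 = 155; q_6 = 250; a_7 = 215; b_7 = 355; c_7 = 50; a_8 = 340; b_8 = 475; c_8 = 40; s_9 = 255; t_9 = 160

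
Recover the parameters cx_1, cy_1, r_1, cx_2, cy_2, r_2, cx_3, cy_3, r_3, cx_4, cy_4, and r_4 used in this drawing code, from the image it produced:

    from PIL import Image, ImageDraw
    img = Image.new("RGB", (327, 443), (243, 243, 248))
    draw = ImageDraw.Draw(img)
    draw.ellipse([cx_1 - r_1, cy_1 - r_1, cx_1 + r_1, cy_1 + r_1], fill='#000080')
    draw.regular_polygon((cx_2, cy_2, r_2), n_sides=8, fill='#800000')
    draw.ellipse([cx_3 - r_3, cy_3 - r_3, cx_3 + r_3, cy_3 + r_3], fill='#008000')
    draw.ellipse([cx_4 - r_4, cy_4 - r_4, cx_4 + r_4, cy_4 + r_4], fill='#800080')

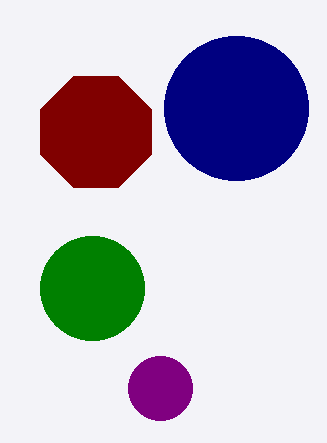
cx_1 = 236; cy_1 = 108; r_1 = 72; cx_2 = 96; cy_2 = 132; r_2 = 60; cx_3 = 92; cy_3 = 288; r_3 = 52; cx_4 = 160; cy_4 = 388; r_4 = 32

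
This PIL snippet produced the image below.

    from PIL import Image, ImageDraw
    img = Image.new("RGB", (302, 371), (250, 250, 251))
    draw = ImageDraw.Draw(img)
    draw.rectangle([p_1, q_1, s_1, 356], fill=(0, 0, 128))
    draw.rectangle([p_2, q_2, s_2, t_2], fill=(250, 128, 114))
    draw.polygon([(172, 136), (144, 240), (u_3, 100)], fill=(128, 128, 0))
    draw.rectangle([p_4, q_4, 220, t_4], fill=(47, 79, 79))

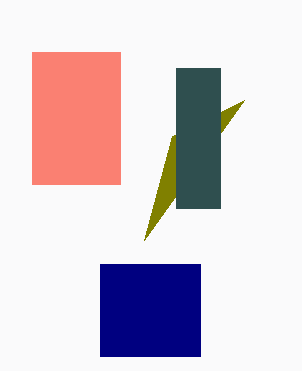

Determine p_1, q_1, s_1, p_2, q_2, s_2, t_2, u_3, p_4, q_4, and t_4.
p_1 = 100
q_1 = 264
s_1 = 200
p_2 = 32
q_2 = 52
s_2 = 120
t_2 = 184
u_3 = 244
p_4 = 176
q_4 = 68
t_4 = 208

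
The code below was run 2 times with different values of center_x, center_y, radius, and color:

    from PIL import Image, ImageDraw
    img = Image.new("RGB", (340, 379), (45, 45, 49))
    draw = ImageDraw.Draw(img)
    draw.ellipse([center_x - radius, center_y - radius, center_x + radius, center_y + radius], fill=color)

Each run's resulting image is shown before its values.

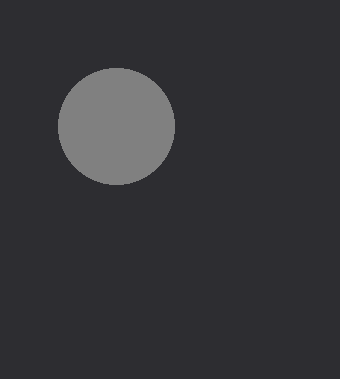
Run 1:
center_x = 116
center_y = 126
radius = 58
color = 'gray'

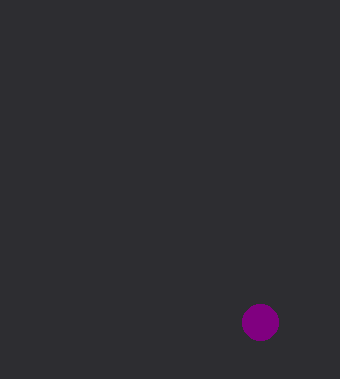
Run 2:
center_x = 260; center_y = 322; radius = 18; color = 'purple'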